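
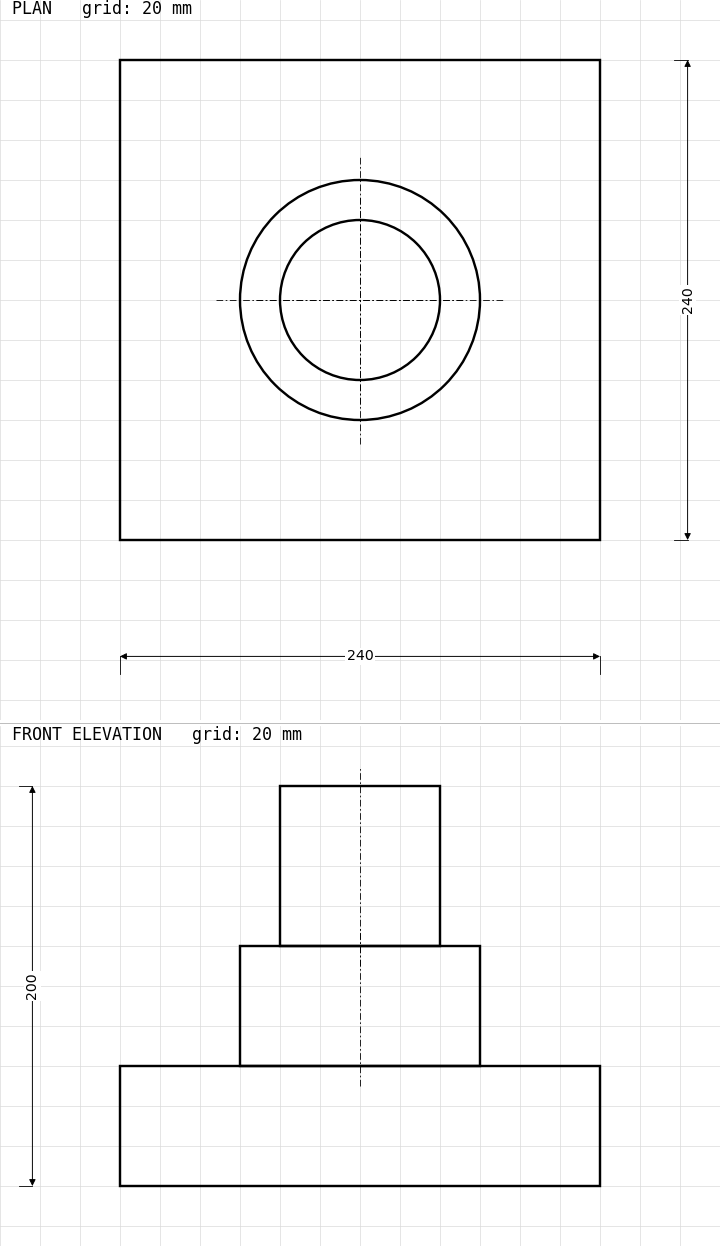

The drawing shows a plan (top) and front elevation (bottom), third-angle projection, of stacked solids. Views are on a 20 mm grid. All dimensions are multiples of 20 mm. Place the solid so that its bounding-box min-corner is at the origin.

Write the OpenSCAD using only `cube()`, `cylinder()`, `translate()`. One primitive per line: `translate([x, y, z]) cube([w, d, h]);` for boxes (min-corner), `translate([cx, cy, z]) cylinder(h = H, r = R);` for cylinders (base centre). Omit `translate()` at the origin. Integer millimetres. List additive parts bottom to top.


cube([240, 240, 60]);
translate([120, 120, 60]) cylinder(h = 60, r = 60);
translate([120, 120, 120]) cylinder(h = 80, r = 40);


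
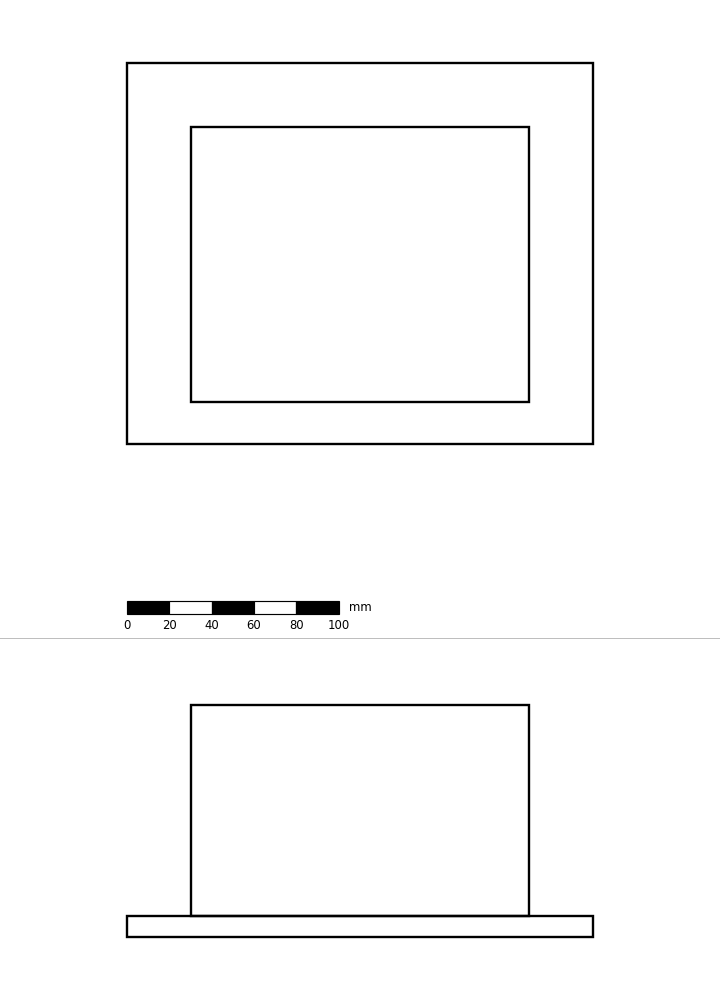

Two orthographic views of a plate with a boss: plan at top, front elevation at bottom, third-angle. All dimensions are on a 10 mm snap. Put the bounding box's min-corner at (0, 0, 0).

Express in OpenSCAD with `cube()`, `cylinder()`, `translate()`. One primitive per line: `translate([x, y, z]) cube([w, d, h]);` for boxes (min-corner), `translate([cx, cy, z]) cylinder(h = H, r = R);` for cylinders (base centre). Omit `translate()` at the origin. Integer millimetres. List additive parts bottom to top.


cube([220, 180, 10]);
translate([30, 20, 10]) cube([160, 130, 100]);


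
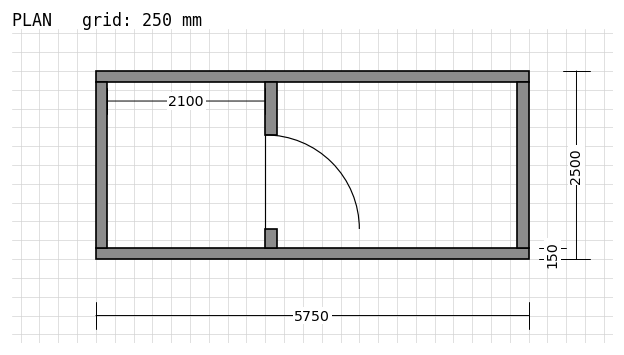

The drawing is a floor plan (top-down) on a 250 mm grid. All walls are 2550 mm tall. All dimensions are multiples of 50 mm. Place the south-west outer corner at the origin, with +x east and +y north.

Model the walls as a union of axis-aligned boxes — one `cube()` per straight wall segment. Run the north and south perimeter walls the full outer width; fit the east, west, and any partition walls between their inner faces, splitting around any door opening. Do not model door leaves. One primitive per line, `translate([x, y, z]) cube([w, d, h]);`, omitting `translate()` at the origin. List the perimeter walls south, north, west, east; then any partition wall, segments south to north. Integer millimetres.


cube([5750, 150, 2550]);
translate([0, 2350, 0]) cube([5750, 150, 2550]);
translate([0, 150, 0]) cube([150, 2200, 2550]);
translate([5600, 150, 0]) cube([150, 2200, 2550]);
translate([2250, 150, 0]) cube([150, 250, 2550]);
translate([2250, 1650, 0]) cube([150, 700, 2550]);


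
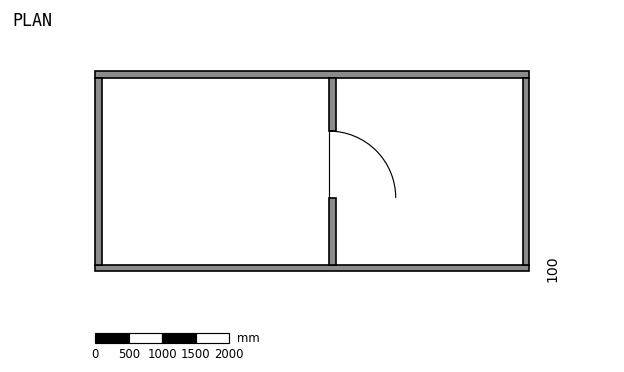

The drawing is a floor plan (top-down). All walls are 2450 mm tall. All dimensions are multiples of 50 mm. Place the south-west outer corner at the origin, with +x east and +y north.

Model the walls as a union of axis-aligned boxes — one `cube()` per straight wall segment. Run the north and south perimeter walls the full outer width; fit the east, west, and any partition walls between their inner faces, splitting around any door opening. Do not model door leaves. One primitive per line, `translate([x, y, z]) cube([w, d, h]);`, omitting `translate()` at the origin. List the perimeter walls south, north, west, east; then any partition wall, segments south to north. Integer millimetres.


cube([6500, 100, 2450]);
translate([0, 2900, 0]) cube([6500, 100, 2450]);
translate([0, 100, 0]) cube([100, 2800, 2450]);
translate([6400, 100, 0]) cube([100, 2800, 2450]);
translate([3500, 100, 0]) cube([100, 1000, 2450]);
translate([3500, 2100, 0]) cube([100, 800, 2450]);


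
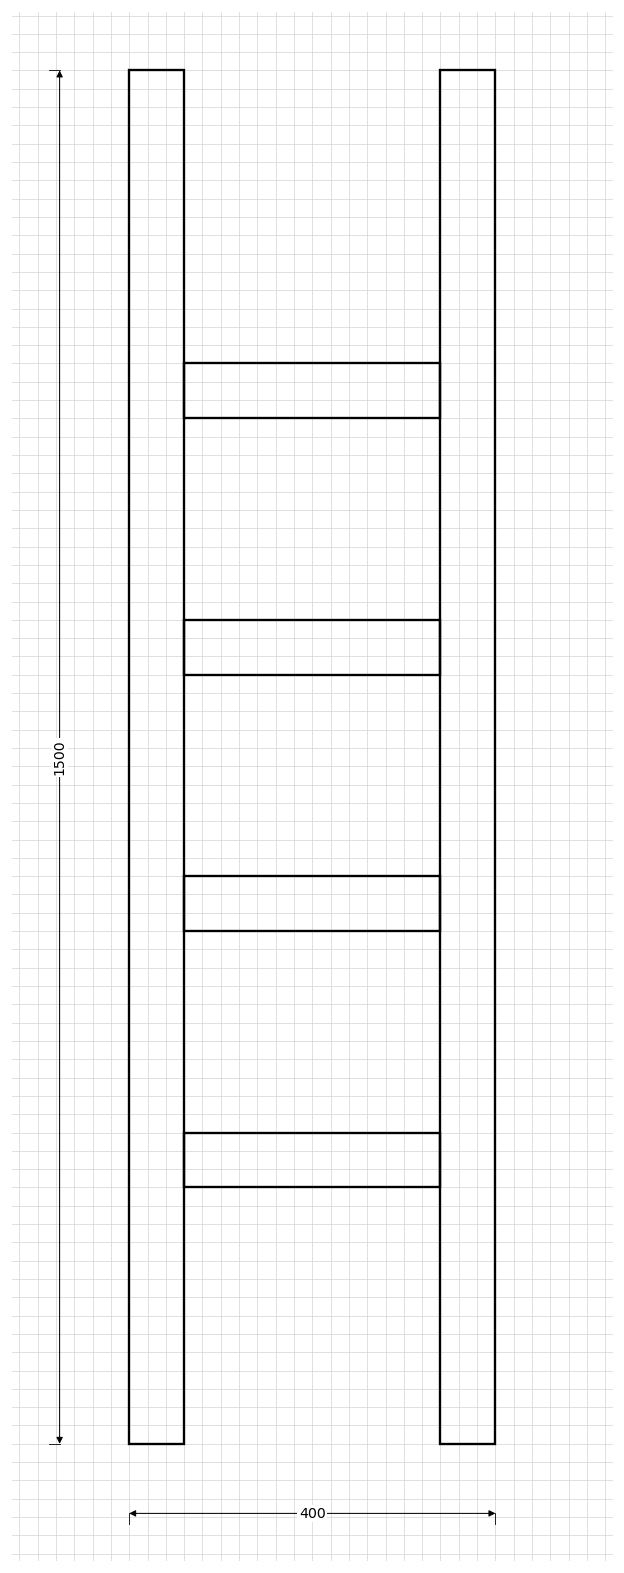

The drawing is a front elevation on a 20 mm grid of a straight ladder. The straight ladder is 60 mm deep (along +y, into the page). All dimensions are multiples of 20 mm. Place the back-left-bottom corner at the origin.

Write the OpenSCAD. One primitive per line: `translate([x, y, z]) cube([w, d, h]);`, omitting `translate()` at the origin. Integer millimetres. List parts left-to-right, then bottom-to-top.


cube([60, 60, 1500]);
translate([60, 0, 280]) cube([280, 60, 60]);
translate([60, 0, 560]) cube([280, 60, 60]);
translate([60, 0, 840]) cube([280, 60, 60]);
translate([60, 0, 1120]) cube([280, 60, 60]);
translate([340, 0, 0]) cube([60, 60, 1500]);


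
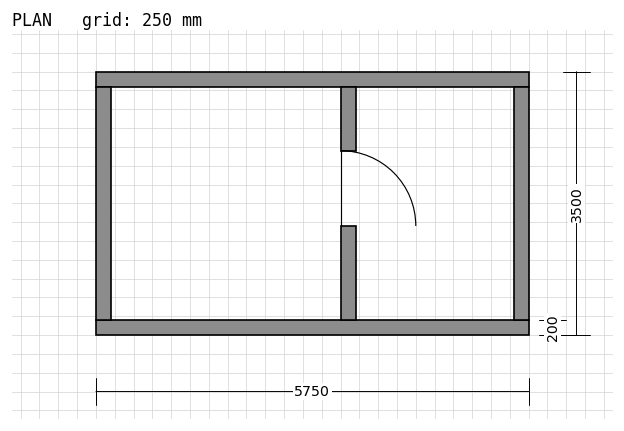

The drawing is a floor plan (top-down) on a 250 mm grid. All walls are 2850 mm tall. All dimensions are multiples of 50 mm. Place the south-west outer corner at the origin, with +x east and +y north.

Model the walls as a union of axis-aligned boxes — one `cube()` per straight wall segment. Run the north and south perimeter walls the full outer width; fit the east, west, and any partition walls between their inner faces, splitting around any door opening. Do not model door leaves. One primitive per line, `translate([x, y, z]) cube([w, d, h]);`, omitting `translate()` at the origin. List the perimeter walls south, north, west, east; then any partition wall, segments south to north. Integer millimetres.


cube([5750, 200, 2850]);
translate([0, 3300, 0]) cube([5750, 200, 2850]);
translate([0, 200, 0]) cube([200, 3100, 2850]);
translate([5550, 200, 0]) cube([200, 3100, 2850]);
translate([3250, 200, 0]) cube([200, 1250, 2850]);
translate([3250, 2450, 0]) cube([200, 850, 2850]);


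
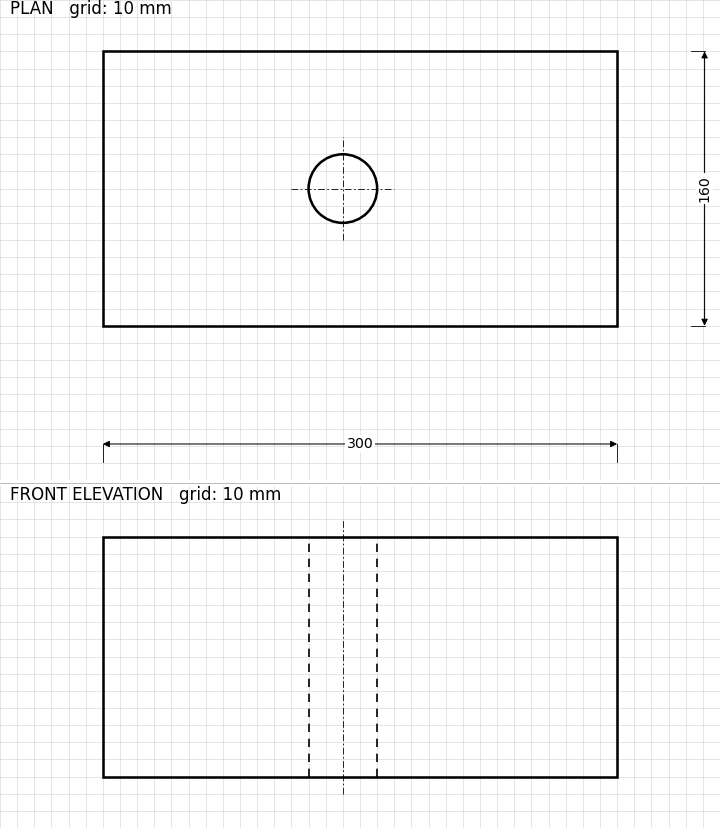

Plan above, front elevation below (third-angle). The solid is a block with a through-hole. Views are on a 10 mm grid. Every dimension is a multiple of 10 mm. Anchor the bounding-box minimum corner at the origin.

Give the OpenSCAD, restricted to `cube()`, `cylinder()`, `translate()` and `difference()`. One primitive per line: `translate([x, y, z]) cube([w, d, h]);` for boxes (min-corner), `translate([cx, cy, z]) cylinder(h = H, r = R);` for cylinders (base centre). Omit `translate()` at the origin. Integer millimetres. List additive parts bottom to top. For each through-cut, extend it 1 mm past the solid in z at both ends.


difference() {
  cube([300, 160, 140]);
  translate([140, 80, -1]) cylinder(h = 142, r = 20);
}


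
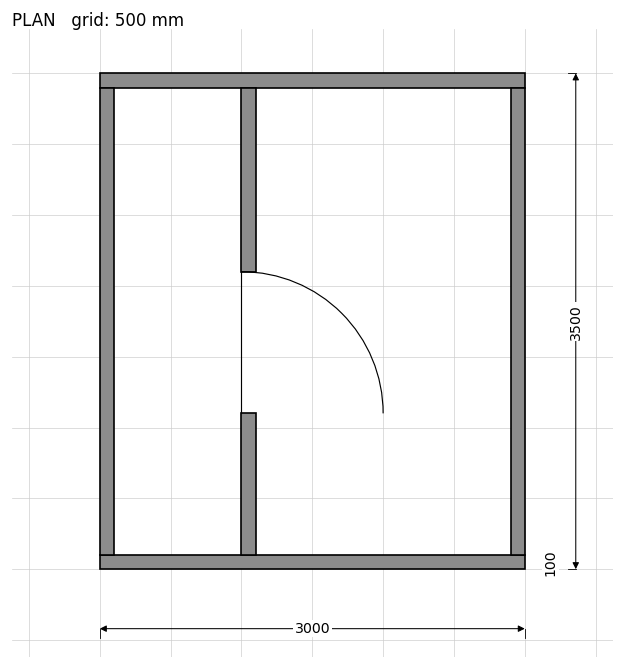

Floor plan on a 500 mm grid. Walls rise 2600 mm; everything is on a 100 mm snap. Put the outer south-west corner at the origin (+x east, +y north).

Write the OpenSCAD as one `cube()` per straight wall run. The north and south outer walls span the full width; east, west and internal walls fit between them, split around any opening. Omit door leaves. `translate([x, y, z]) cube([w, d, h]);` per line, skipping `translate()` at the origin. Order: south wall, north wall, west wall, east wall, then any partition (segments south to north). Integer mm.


cube([3000, 100, 2600]);
translate([0, 3400, 0]) cube([3000, 100, 2600]);
translate([0, 100, 0]) cube([100, 3300, 2600]);
translate([2900, 100, 0]) cube([100, 3300, 2600]);
translate([1000, 100, 0]) cube([100, 1000, 2600]);
translate([1000, 2100, 0]) cube([100, 1300, 2600]);


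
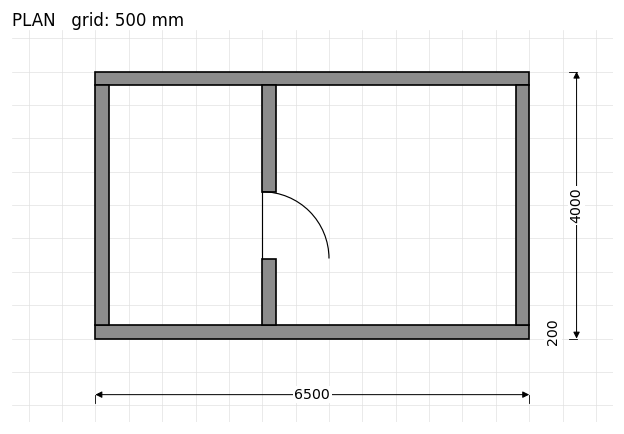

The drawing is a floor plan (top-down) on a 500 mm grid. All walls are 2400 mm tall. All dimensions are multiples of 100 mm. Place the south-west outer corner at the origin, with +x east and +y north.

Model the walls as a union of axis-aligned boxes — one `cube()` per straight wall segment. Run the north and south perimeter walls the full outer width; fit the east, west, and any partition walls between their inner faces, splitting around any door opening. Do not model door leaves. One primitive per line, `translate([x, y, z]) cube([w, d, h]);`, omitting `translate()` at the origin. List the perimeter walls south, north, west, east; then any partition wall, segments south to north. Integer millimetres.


cube([6500, 200, 2400]);
translate([0, 3800, 0]) cube([6500, 200, 2400]);
translate([0, 200, 0]) cube([200, 3600, 2400]);
translate([6300, 200, 0]) cube([200, 3600, 2400]);
translate([2500, 200, 0]) cube([200, 1000, 2400]);
translate([2500, 2200, 0]) cube([200, 1600, 2400]);


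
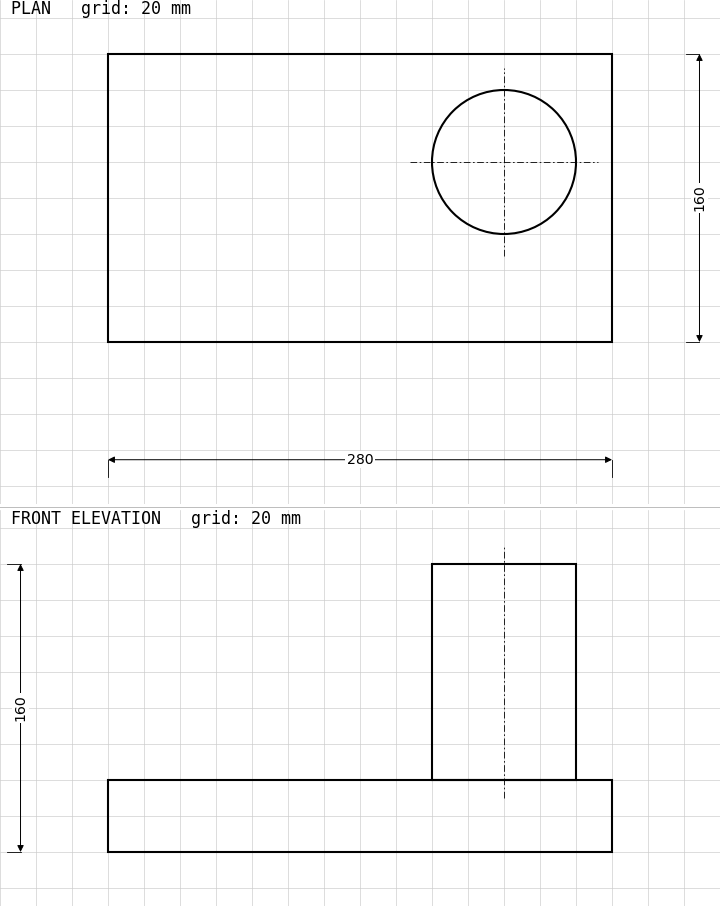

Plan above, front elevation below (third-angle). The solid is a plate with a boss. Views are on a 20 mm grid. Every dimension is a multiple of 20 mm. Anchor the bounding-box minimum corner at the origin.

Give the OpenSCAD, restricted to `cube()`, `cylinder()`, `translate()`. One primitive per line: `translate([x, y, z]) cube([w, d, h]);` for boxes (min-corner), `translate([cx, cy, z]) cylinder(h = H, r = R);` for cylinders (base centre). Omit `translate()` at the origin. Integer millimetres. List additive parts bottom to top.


cube([280, 160, 40]);
translate([220, 100, 40]) cylinder(h = 120, r = 40);


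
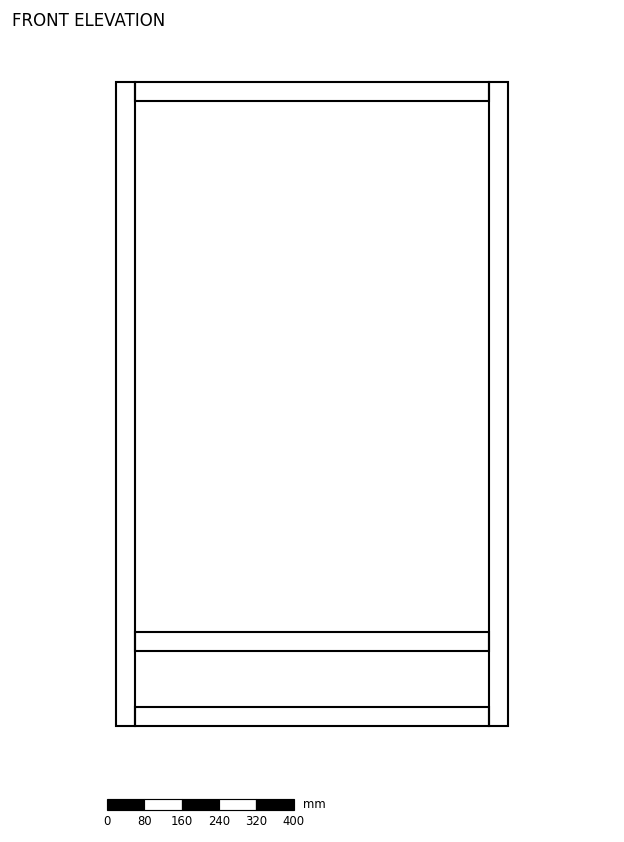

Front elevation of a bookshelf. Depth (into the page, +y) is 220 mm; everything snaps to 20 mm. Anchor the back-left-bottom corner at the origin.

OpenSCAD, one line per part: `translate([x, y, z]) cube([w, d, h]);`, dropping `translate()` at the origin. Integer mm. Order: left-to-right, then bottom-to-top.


cube([40, 220, 1380]);
translate([40, 0, 0]) cube([760, 220, 40]);
translate([40, 0, 160]) cube([760, 220, 40]);
translate([40, 0, 1340]) cube([760, 220, 40]);
translate([800, 0, 0]) cube([40, 220, 1380]);


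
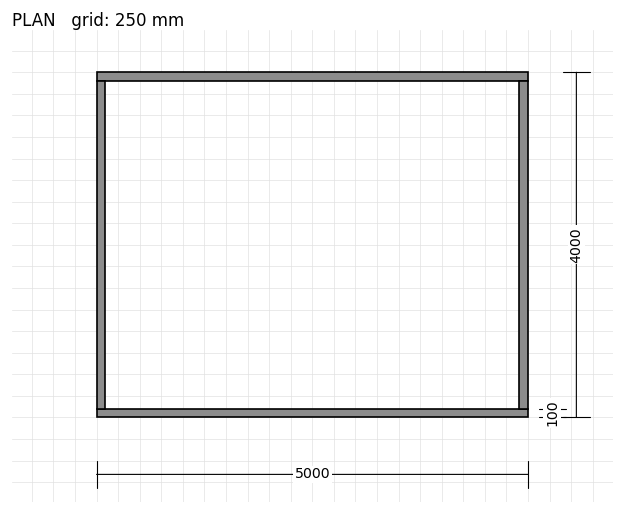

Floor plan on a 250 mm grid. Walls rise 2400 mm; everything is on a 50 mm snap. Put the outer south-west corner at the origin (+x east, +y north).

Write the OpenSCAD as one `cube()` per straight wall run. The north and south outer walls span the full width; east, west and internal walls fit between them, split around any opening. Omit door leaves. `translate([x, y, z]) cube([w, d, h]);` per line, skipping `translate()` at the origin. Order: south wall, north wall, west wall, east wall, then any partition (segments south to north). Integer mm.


cube([5000, 100, 2400]);
translate([0, 3900, 0]) cube([5000, 100, 2400]);
translate([0, 100, 0]) cube([100, 3800, 2400]);
translate([4900, 100, 0]) cube([100, 3800, 2400]);


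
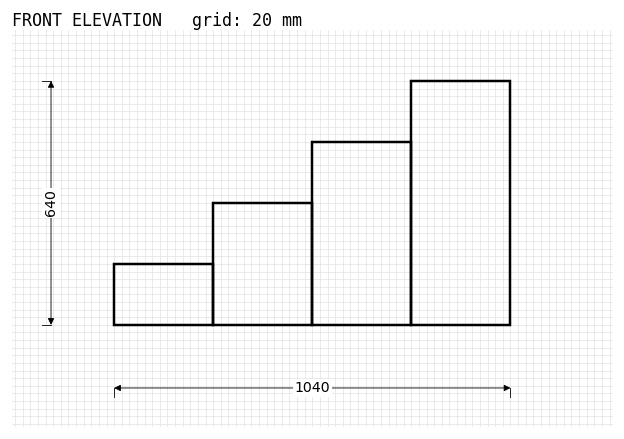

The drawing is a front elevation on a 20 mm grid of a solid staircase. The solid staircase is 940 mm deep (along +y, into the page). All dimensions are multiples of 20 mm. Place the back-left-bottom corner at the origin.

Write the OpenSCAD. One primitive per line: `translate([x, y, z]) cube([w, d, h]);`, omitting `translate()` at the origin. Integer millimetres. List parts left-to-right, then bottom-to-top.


cube([260, 940, 160]);
translate([260, 0, 0]) cube([260, 940, 320]);
translate([520, 0, 0]) cube([260, 940, 480]);
translate([780, 0, 0]) cube([260, 940, 640]);


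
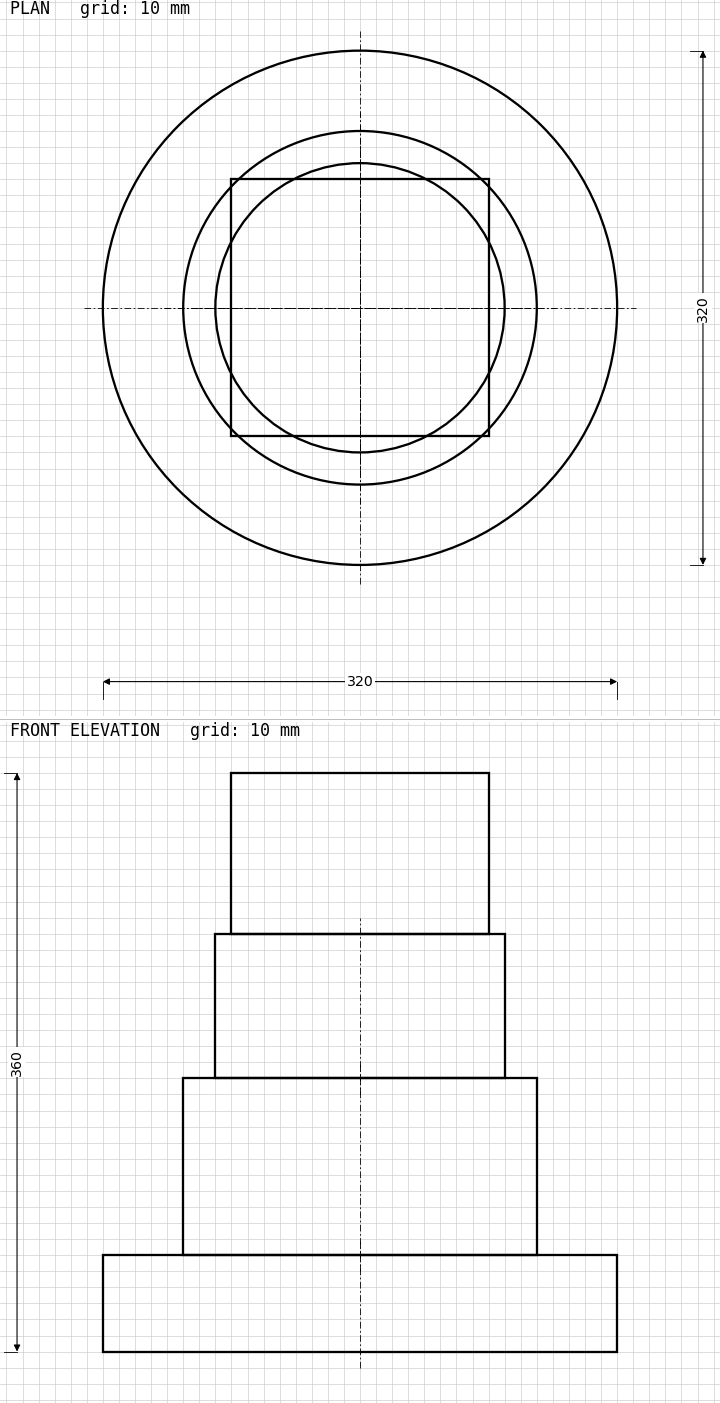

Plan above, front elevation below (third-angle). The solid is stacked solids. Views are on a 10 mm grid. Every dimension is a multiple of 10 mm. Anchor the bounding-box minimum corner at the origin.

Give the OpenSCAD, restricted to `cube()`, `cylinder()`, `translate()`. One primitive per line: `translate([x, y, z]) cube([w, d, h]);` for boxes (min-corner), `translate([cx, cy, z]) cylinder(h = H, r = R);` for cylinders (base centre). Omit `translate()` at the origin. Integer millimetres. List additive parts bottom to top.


translate([160, 160, 0]) cylinder(h = 60, r = 160);
translate([160, 160, 60]) cylinder(h = 110, r = 110);
translate([160, 160, 170]) cylinder(h = 90, r = 90);
translate([80, 80, 260]) cube([160, 160, 100]);


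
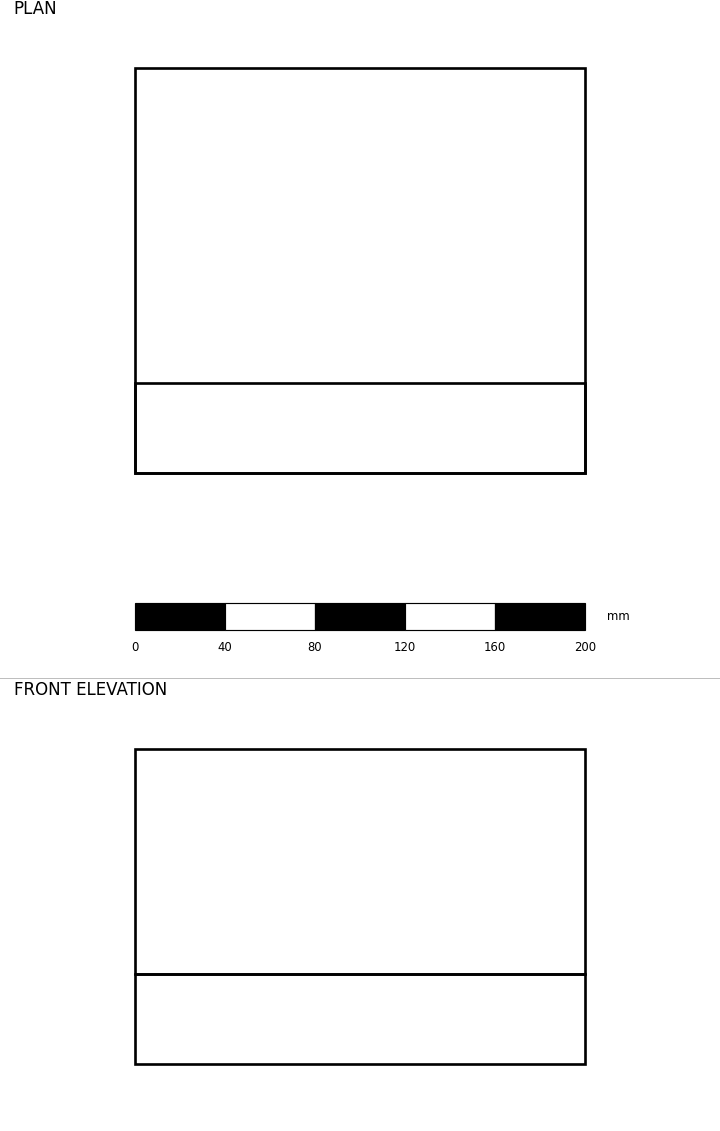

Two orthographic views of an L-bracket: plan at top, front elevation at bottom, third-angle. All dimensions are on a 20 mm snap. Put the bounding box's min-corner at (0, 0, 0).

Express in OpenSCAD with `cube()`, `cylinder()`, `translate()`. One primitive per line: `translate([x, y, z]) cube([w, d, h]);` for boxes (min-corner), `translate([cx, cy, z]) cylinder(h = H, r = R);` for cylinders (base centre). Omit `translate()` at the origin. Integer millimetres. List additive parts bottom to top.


cube([200, 180, 40]);
translate([0, 0, 40]) cube([200, 40, 100]);


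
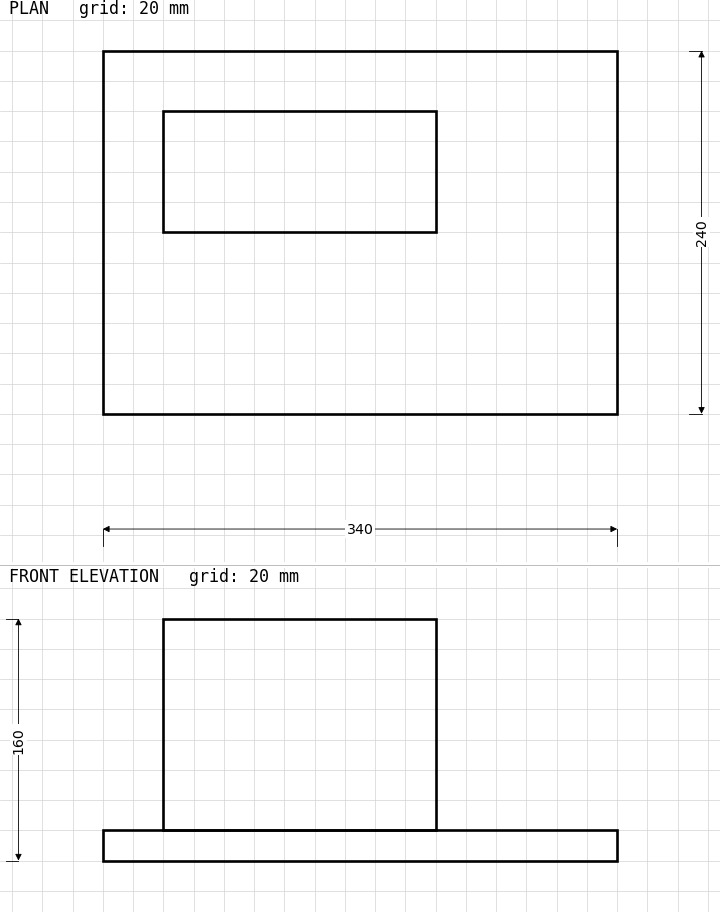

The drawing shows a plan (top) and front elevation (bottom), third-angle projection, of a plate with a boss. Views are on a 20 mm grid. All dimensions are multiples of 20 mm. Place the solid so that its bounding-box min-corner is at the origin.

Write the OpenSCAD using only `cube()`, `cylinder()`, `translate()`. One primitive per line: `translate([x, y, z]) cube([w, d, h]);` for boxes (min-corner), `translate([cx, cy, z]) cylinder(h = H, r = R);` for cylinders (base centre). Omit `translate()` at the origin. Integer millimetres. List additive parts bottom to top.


cube([340, 240, 20]);
translate([40, 120, 20]) cube([180, 80, 140]);


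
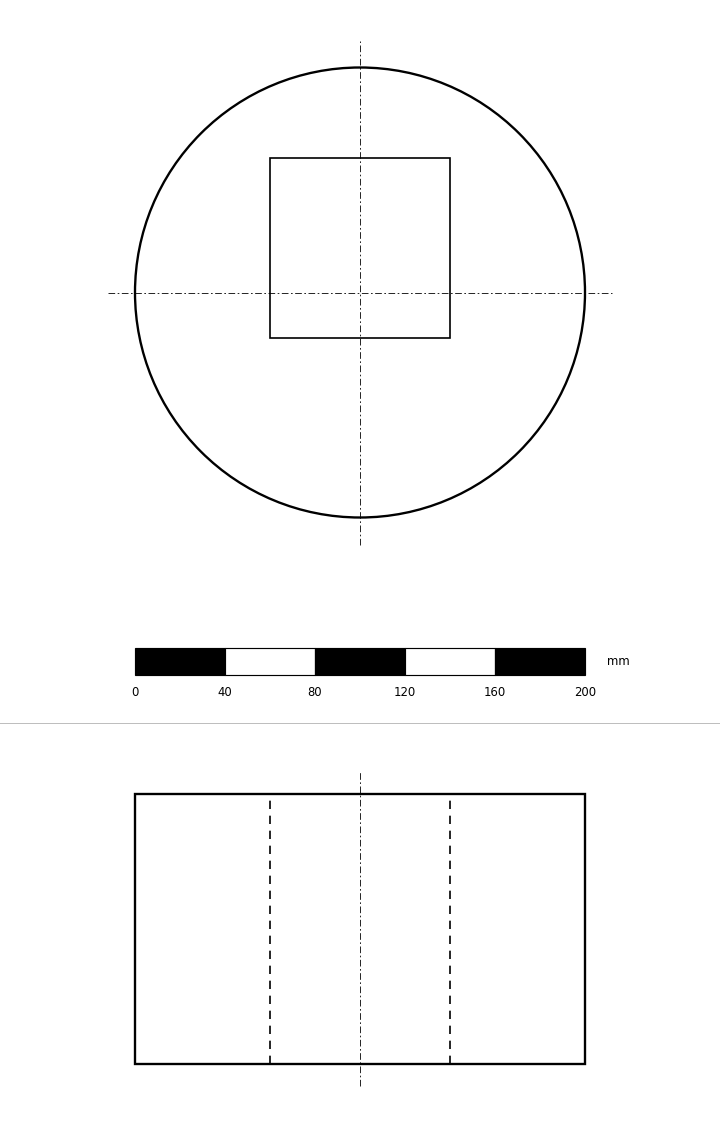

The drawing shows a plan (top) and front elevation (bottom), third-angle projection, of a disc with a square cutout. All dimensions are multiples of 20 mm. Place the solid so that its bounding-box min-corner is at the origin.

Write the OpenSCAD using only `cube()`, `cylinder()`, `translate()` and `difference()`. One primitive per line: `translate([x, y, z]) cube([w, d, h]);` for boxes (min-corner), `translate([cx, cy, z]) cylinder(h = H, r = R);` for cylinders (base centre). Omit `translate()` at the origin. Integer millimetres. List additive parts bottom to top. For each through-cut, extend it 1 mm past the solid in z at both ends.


difference() {
  translate([100, 100, 0]) cylinder(h = 120, r = 100);
  translate([60, 80, -1]) cube([80, 80, 122]);
}


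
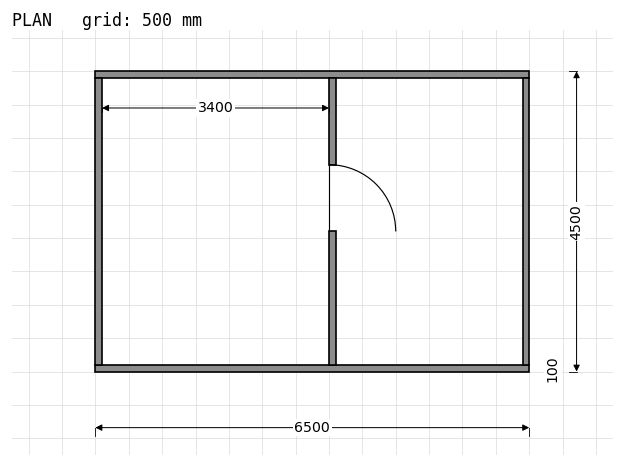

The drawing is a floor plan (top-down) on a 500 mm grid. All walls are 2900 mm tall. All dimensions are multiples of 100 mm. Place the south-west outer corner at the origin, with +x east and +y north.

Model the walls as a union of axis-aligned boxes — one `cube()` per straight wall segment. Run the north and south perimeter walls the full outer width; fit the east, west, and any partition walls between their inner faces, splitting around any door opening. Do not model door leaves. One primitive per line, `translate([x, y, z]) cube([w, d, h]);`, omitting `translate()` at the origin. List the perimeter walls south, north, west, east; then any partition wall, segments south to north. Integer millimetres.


cube([6500, 100, 2900]);
translate([0, 4400, 0]) cube([6500, 100, 2900]);
translate([0, 100, 0]) cube([100, 4300, 2900]);
translate([6400, 100, 0]) cube([100, 4300, 2900]);
translate([3500, 100, 0]) cube([100, 2000, 2900]);
translate([3500, 3100, 0]) cube([100, 1300, 2900]);


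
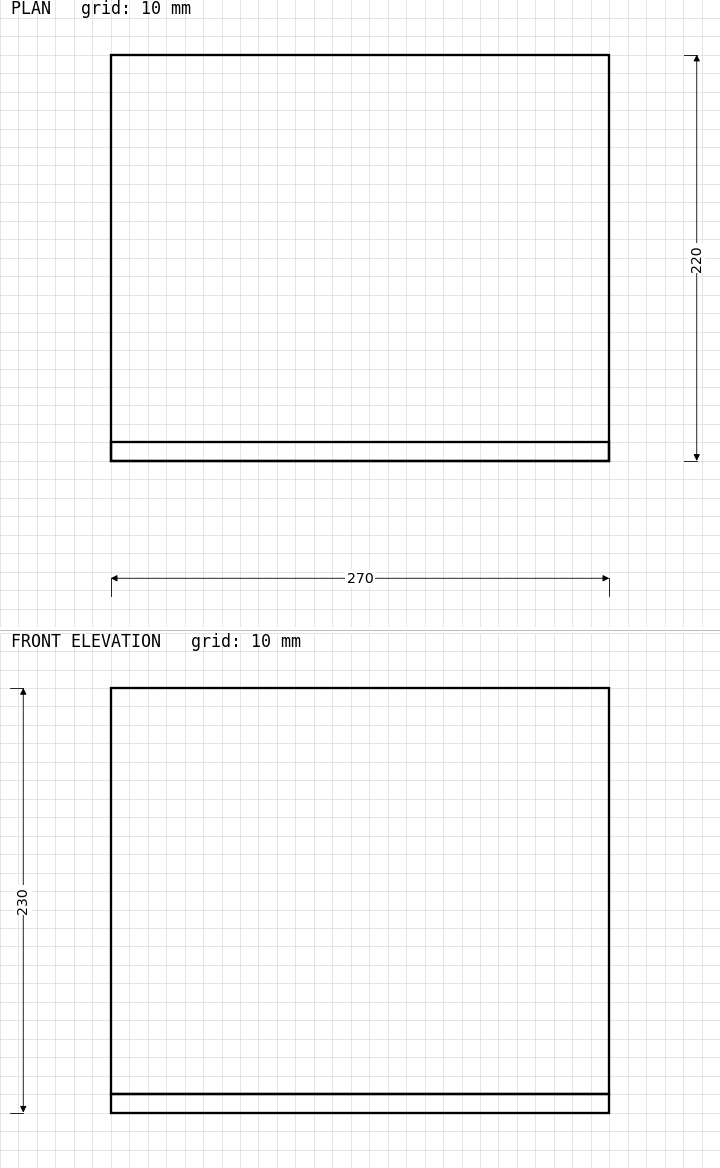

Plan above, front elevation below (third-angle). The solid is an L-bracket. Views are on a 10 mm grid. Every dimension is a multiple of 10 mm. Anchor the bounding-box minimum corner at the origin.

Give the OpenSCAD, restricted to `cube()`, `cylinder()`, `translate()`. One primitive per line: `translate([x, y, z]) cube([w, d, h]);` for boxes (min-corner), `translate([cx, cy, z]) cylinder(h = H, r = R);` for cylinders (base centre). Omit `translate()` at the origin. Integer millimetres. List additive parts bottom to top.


cube([270, 220, 10]);
translate([0, 0, 10]) cube([270, 10, 220]);


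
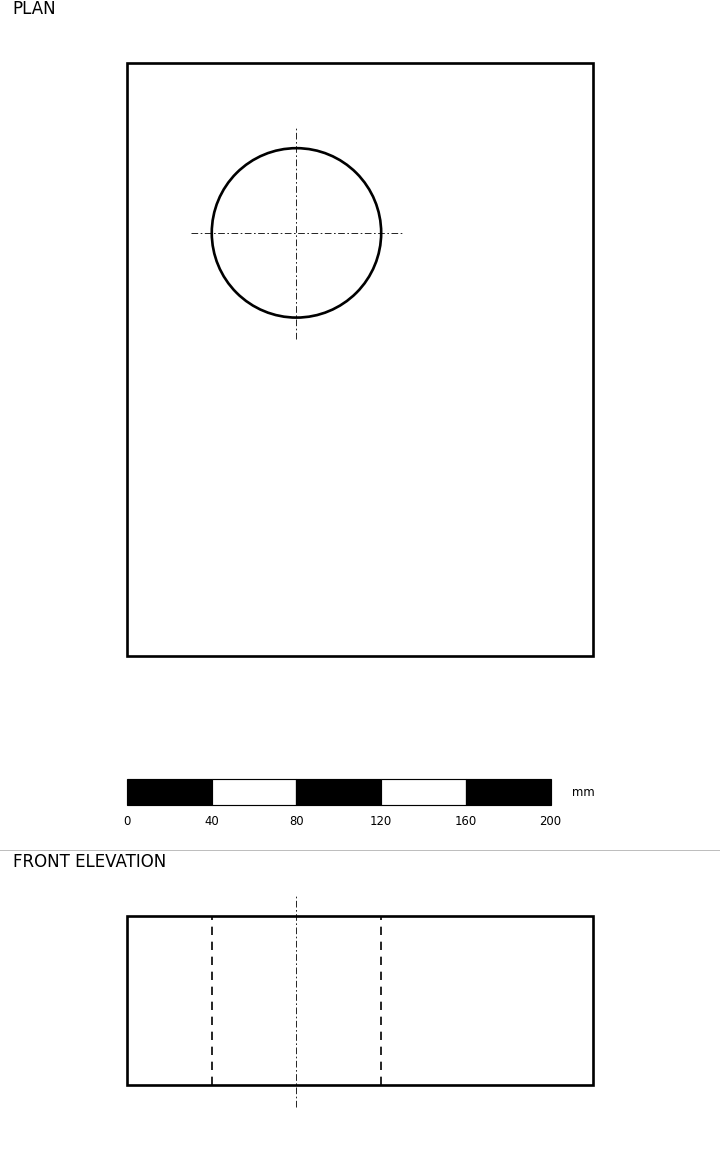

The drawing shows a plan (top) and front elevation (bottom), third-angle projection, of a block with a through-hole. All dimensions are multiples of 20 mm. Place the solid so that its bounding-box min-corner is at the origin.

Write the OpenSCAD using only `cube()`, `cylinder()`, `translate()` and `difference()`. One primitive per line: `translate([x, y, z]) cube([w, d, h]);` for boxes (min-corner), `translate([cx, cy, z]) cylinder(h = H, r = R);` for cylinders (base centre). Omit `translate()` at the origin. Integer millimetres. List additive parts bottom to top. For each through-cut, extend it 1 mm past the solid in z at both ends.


difference() {
  cube([220, 280, 80]);
  translate([80, 200, -1]) cylinder(h = 82, r = 40);
}


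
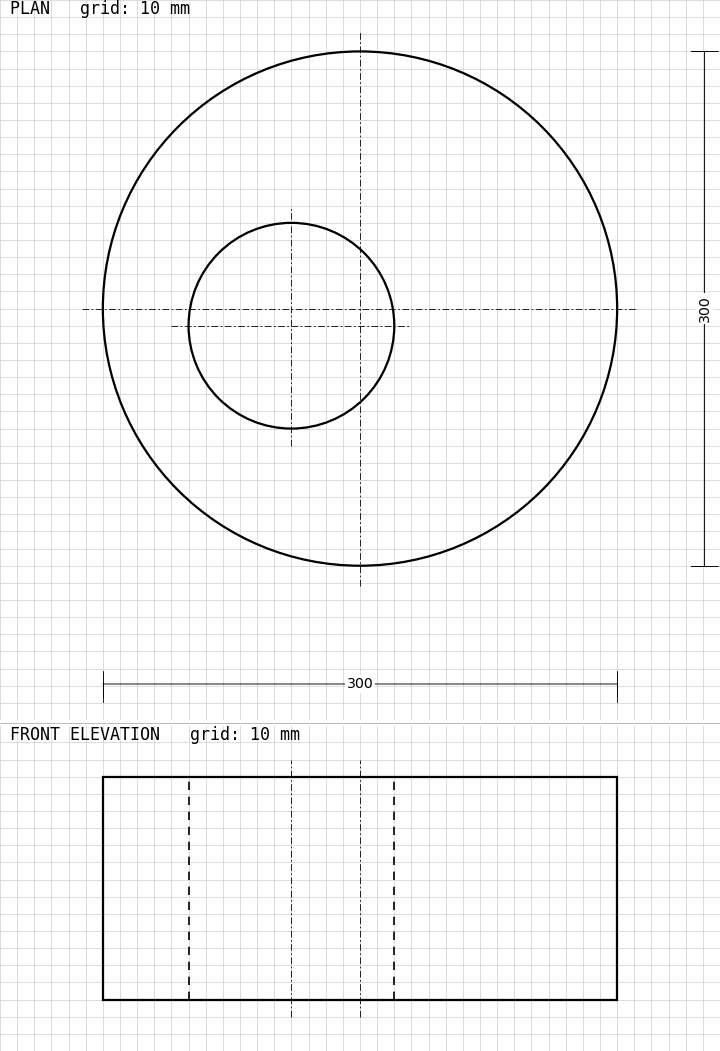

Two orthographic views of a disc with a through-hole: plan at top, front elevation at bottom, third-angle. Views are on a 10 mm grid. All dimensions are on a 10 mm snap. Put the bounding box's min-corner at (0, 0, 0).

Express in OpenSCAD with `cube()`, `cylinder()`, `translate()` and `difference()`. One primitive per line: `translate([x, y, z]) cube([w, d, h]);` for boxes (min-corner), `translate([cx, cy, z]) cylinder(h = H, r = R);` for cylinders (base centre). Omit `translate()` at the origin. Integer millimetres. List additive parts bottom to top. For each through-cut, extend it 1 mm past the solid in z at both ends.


difference() {
  translate([150, 150, 0]) cylinder(h = 130, r = 150);
  translate([110, 140, -1]) cylinder(h = 132, r = 60);
}


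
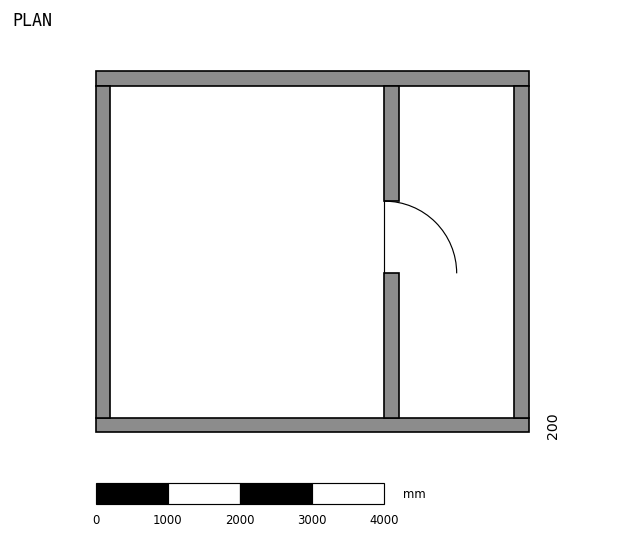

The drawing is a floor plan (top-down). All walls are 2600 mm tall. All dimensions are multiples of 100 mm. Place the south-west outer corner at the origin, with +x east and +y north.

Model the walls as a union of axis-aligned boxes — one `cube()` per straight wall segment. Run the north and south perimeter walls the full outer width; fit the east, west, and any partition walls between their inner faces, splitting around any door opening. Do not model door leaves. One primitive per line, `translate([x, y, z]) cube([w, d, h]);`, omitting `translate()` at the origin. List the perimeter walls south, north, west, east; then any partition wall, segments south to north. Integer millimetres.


cube([6000, 200, 2600]);
translate([0, 4800, 0]) cube([6000, 200, 2600]);
translate([0, 200, 0]) cube([200, 4600, 2600]);
translate([5800, 200, 0]) cube([200, 4600, 2600]);
translate([4000, 200, 0]) cube([200, 2000, 2600]);
translate([4000, 3200, 0]) cube([200, 1600, 2600]);


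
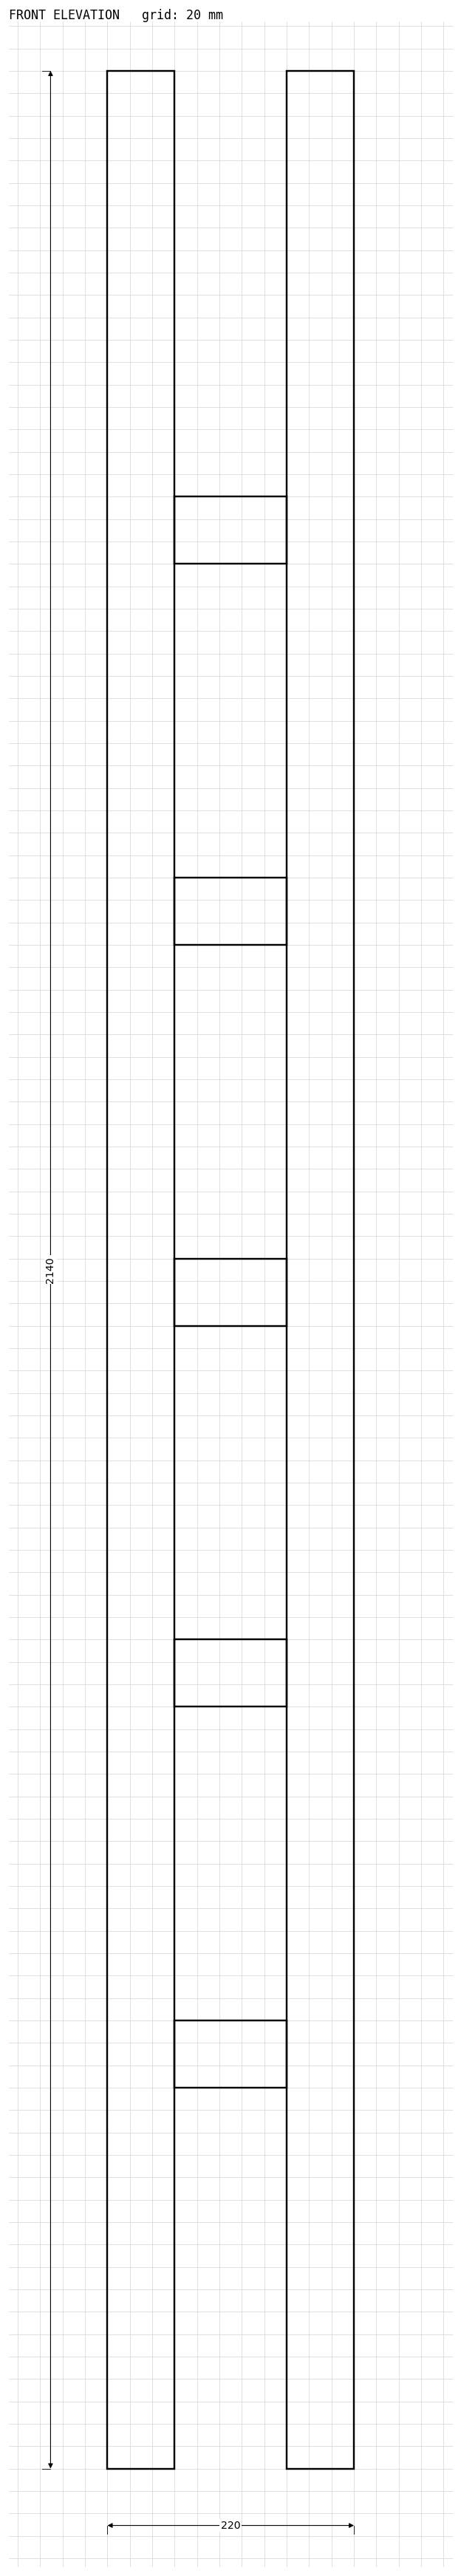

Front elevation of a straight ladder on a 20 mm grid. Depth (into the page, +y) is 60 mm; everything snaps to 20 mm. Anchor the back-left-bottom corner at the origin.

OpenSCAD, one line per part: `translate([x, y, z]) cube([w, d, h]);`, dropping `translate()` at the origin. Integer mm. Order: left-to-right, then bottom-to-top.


cube([60, 60, 2140]);
translate([60, 0, 340]) cube([100, 60, 60]);
translate([60, 0, 680]) cube([100, 60, 60]);
translate([60, 0, 1020]) cube([100, 60, 60]);
translate([60, 0, 1360]) cube([100, 60, 60]);
translate([60, 0, 1700]) cube([100, 60, 60]);
translate([160, 0, 0]) cube([60, 60, 2140]);


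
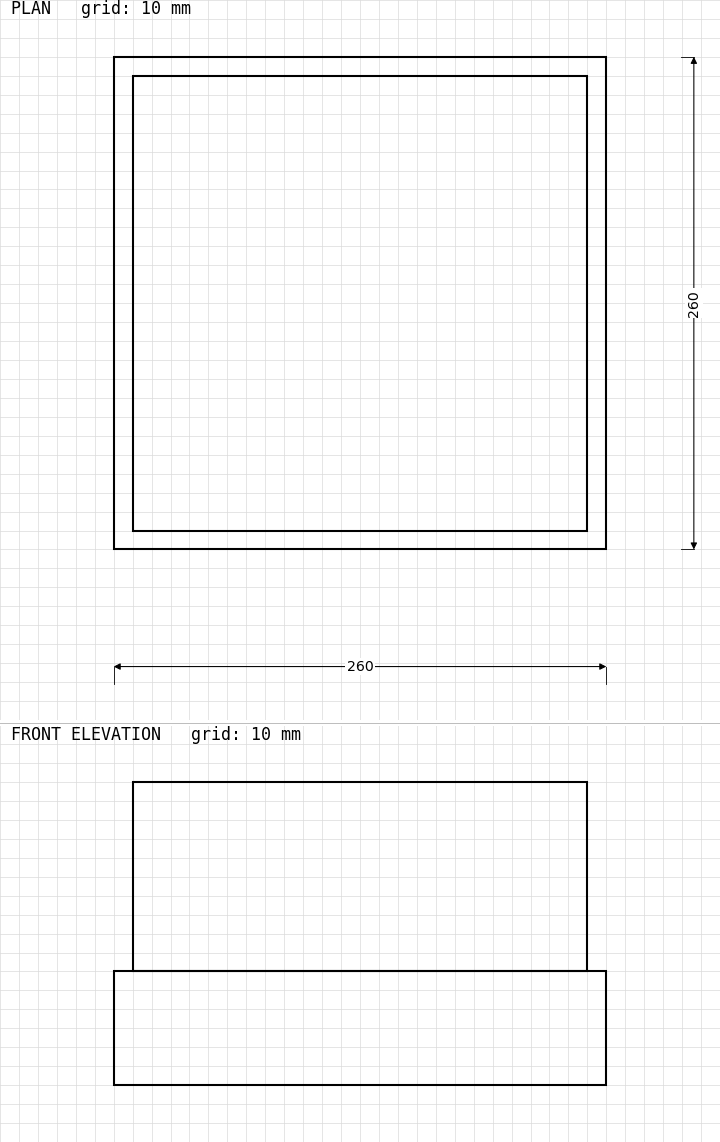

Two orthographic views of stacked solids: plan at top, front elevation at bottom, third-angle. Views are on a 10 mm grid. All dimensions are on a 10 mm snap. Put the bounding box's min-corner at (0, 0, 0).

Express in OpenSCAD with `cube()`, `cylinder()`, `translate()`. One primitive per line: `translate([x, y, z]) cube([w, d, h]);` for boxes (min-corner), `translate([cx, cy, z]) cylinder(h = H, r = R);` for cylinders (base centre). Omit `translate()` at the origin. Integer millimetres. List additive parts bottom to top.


cube([260, 260, 60]);
translate([10, 10, 60]) cube([240, 240, 100]);


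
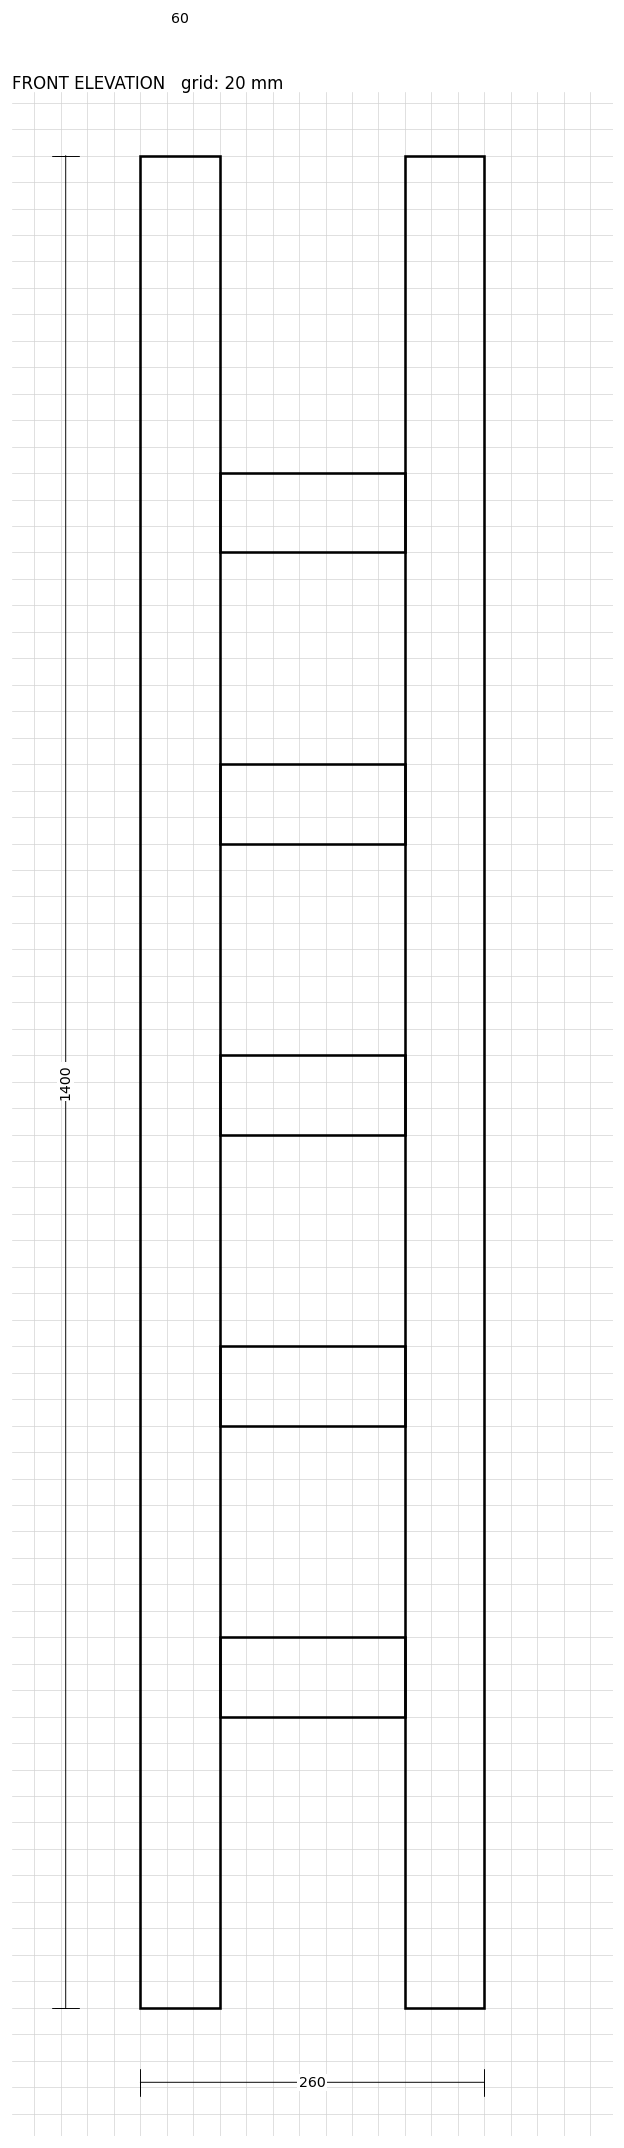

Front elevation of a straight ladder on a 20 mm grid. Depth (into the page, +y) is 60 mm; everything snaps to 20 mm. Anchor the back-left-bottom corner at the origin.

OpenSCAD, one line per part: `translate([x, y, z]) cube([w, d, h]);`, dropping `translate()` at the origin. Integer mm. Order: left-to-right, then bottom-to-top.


cube([60, 60, 1400]);
translate([60, 0, 220]) cube([140, 60, 60]);
translate([60, 0, 440]) cube([140, 60, 60]);
translate([60, 0, 660]) cube([140, 60, 60]);
translate([60, 0, 880]) cube([140, 60, 60]);
translate([60, 0, 1100]) cube([140, 60, 60]);
translate([200, 0, 0]) cube([60, 60, 1400]);


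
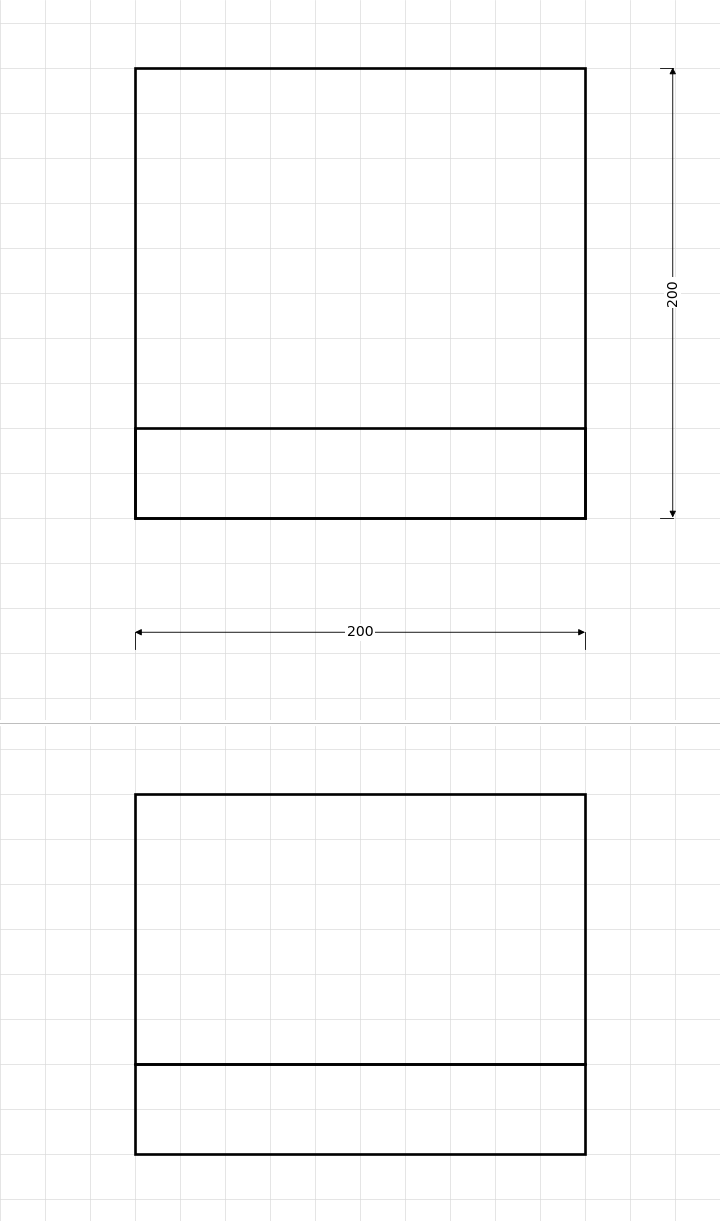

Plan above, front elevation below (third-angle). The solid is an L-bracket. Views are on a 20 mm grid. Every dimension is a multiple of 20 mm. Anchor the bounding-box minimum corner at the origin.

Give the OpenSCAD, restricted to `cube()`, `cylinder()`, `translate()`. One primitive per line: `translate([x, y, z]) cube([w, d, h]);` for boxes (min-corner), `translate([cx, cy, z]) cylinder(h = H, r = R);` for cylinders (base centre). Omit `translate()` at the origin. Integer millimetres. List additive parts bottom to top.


cube([200, 200, 40]);
translate([0, 0, 40]) cube([200, 40, 120]);


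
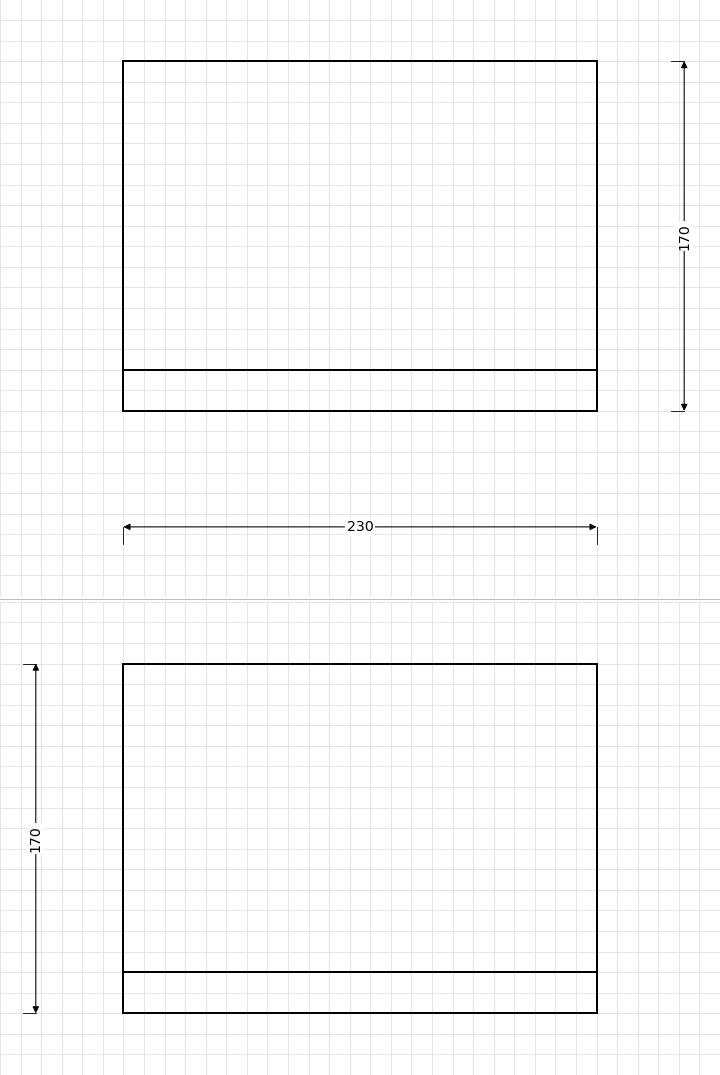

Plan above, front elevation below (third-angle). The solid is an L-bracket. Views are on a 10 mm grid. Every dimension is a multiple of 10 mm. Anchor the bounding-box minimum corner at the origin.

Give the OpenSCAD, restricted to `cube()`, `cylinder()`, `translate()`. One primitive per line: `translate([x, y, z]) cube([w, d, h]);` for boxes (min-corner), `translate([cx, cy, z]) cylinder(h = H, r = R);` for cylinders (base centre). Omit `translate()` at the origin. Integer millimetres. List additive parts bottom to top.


cube([230, 170, 20]);
translate([0, 0, 20]) cube([230, 20, 150]);


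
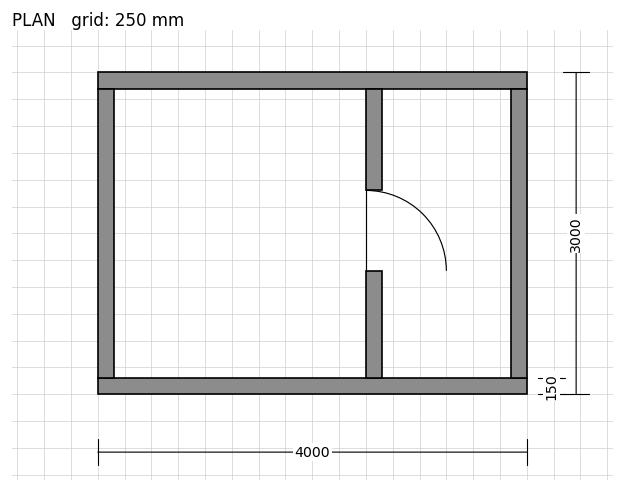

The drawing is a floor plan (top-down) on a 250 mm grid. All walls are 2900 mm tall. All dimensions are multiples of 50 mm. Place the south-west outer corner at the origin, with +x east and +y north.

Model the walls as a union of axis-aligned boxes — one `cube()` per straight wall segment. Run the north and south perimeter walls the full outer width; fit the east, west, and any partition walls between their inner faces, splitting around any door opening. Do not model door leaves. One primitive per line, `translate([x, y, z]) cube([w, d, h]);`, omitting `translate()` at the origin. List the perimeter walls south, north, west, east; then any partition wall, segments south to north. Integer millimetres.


cube([4000, 150, 2900]);
translate([0, 2850, 0]) cube([4000, 150, 2900]);
translate([0, 150, 0]) cube([150, 2700, 2900]);
translate([3850, 150, 0]) cube([150, 2700, 2900]);
translate([2500, 150, 0]) cube([150, 1000, 2900]);
translate([2500, 1900, 0]) cube([150, 950, 2900]);


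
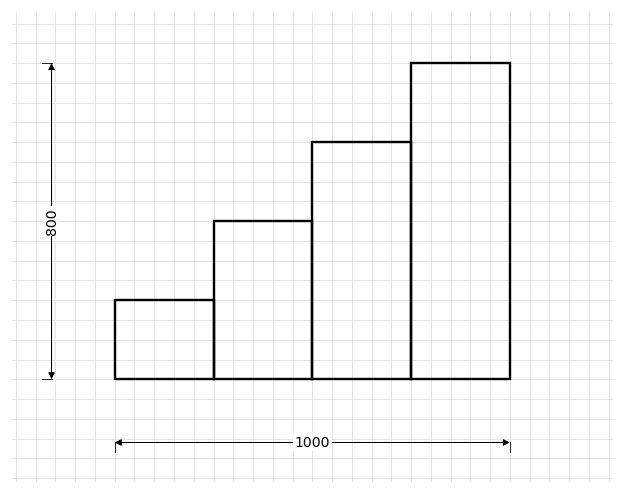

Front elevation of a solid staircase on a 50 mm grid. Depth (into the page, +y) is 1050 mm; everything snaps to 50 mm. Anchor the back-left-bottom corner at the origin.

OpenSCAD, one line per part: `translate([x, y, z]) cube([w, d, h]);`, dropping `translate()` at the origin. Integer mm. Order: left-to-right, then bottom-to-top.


cube([250, 1050, 200]);
translate([250, 0, 0]) cube([250, 1050, 400]);
translate([500, 0, 0]) cube([250, 1050, 600]);
translate([750, 0, 0]) cube([250, 1050, 800]);


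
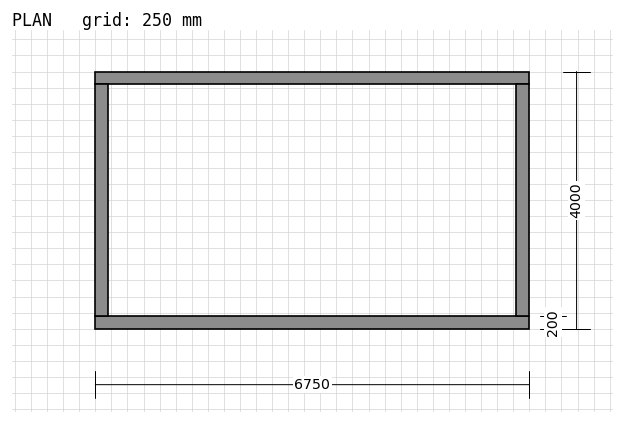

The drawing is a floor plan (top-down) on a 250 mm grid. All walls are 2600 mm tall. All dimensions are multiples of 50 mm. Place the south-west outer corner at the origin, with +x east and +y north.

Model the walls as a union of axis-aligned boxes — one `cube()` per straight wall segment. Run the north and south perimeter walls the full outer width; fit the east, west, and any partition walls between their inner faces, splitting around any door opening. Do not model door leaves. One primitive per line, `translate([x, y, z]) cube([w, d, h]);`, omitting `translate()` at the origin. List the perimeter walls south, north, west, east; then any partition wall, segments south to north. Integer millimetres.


cube([6750, 200, 2600]);
translate([0, 3800, 0]) cube([6750, 200, 2600]);
translate([0, 200, 0]) cube([200, 3600, 2600]);
translate([6550, 200, 0]) cube([200, 3600, 2600]);


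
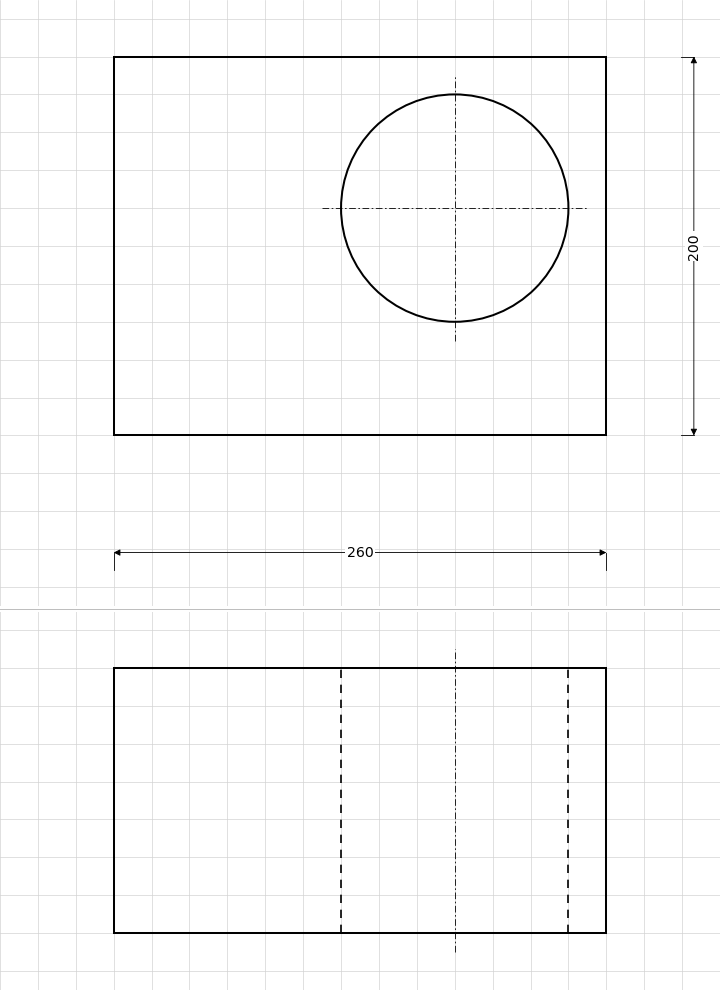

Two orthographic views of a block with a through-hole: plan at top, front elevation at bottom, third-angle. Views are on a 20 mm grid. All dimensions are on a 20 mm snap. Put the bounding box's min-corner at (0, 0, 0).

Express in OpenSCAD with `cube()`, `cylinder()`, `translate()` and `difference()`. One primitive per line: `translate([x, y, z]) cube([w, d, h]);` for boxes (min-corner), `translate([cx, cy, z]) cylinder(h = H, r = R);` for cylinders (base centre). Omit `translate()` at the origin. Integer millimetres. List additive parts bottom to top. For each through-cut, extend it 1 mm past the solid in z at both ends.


difference() {
  cube([260, 200, 140]);
  translate([180, 120, -1]) cylinder(h = 142, r = 60);
}


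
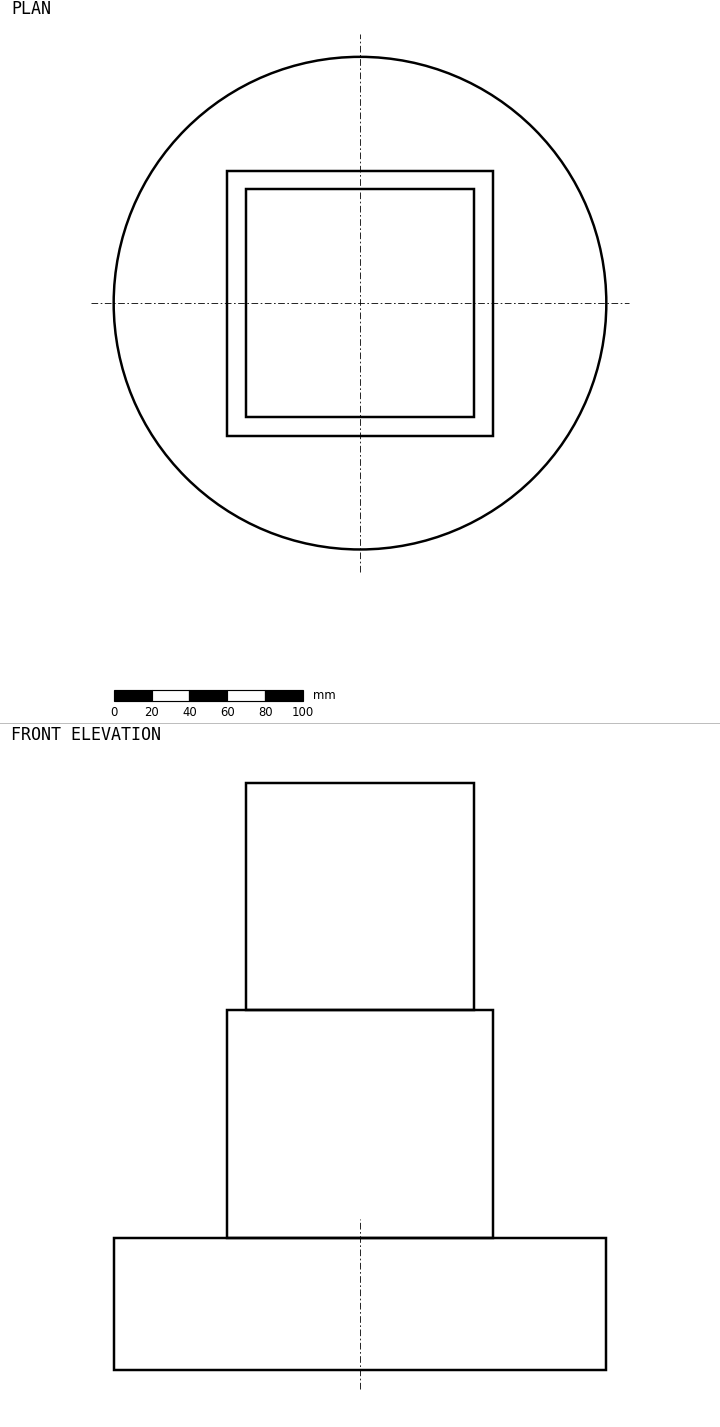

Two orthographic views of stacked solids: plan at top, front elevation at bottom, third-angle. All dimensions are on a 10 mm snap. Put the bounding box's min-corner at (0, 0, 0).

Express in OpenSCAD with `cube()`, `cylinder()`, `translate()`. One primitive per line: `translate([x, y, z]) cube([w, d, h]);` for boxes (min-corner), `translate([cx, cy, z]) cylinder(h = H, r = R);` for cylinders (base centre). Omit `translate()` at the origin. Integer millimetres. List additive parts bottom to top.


translate([130, 130, 0]) cylinder(h = 70, r = 130);
translate([60, 60, 70]) cube([140, 140, 120]);
translate([70, 70, 190]) cube([120, 120, 120]);


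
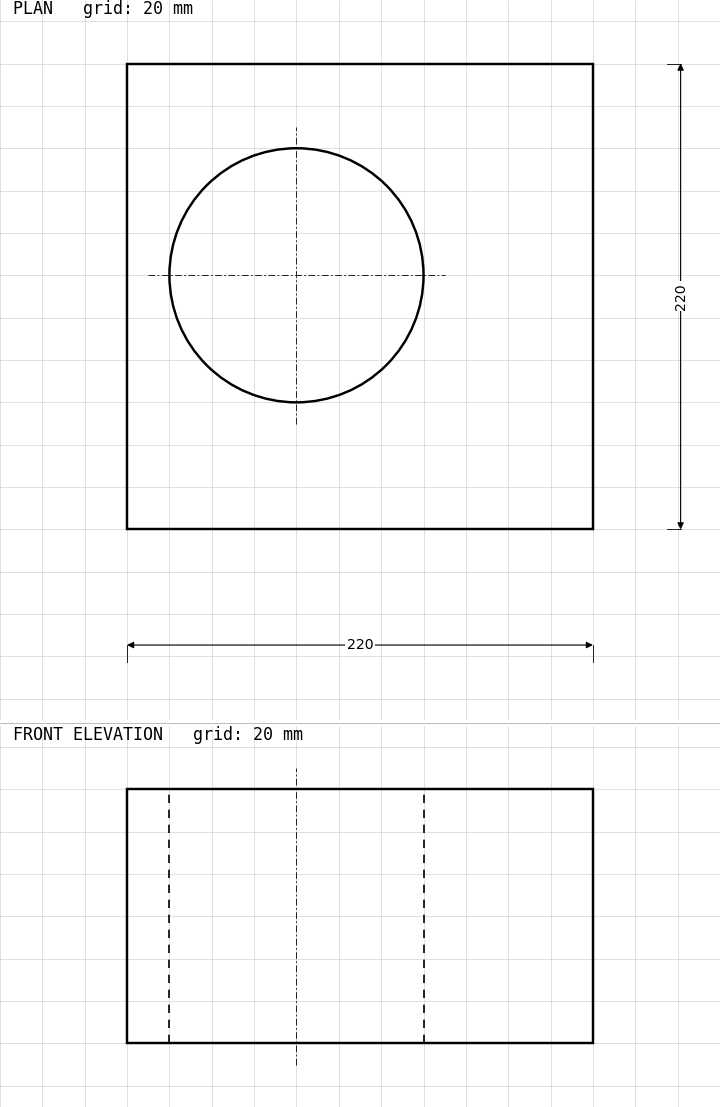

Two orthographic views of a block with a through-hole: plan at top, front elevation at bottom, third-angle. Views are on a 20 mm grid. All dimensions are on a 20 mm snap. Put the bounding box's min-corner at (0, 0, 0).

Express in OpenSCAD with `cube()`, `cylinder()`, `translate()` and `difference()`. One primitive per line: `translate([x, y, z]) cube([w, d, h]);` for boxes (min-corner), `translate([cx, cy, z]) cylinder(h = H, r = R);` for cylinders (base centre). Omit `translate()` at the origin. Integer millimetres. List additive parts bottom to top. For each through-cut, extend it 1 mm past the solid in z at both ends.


difference() {
  cube([220, 220, 120]);
  translate([80, 120, -1]) cylinder(h = 122, r = 60);
}


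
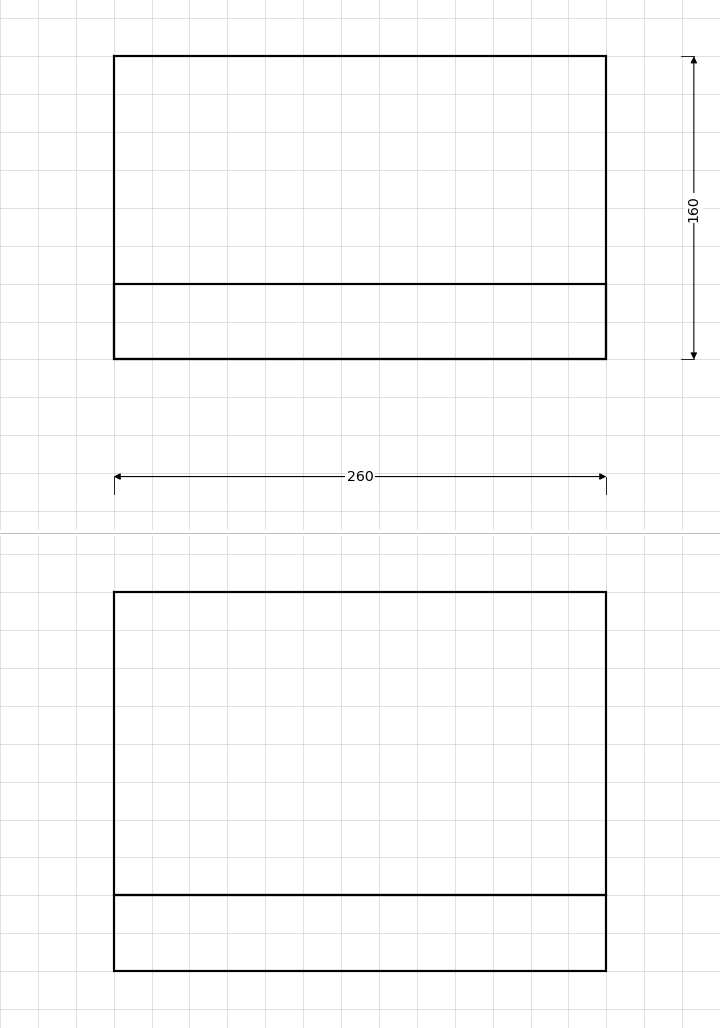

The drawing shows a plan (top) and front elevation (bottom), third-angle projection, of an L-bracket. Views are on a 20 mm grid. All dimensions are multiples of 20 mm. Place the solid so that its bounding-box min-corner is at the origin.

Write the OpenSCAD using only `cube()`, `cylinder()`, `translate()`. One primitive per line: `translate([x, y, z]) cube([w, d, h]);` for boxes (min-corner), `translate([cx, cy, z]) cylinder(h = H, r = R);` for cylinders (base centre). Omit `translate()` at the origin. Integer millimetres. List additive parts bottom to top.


cube([260, 160, 40]);
translate([0, 0, 40]) cube([260, 40, 160]);


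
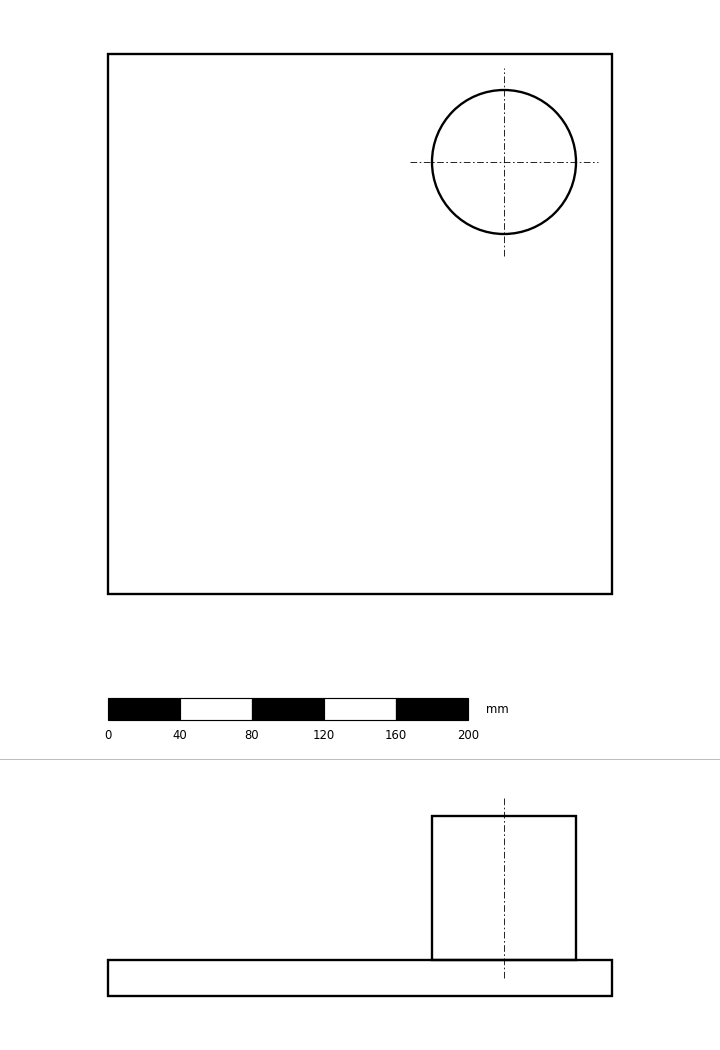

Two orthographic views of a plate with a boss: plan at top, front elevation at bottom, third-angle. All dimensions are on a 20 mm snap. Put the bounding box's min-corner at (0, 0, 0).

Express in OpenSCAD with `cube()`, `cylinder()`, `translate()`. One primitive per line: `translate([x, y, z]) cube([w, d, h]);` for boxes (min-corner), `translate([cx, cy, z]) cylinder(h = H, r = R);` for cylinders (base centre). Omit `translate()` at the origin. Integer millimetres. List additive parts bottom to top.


cube([280, 300, 20]);
translate([220, 240, 20]) cylinder(h = 80, r = 40);
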